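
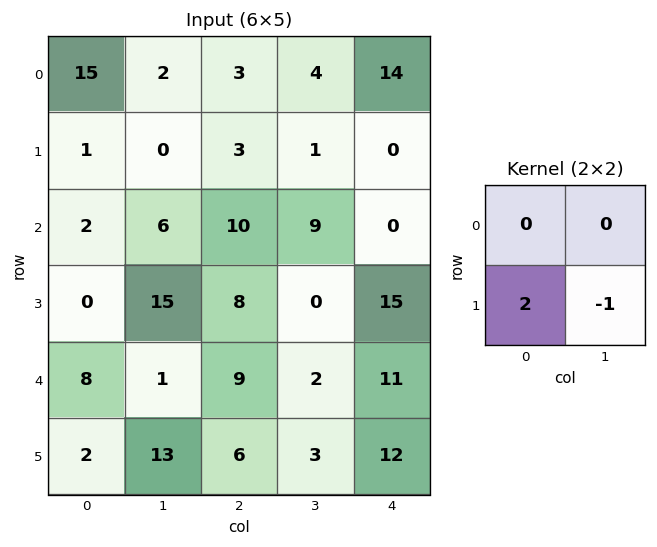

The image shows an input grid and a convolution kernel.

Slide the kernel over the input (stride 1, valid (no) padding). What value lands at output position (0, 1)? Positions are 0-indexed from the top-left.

The receptive field on the input at this output position is [2 3 / 0 3]. Elementwise product with the kernel and sum: 0·2 + 3·-1.

-3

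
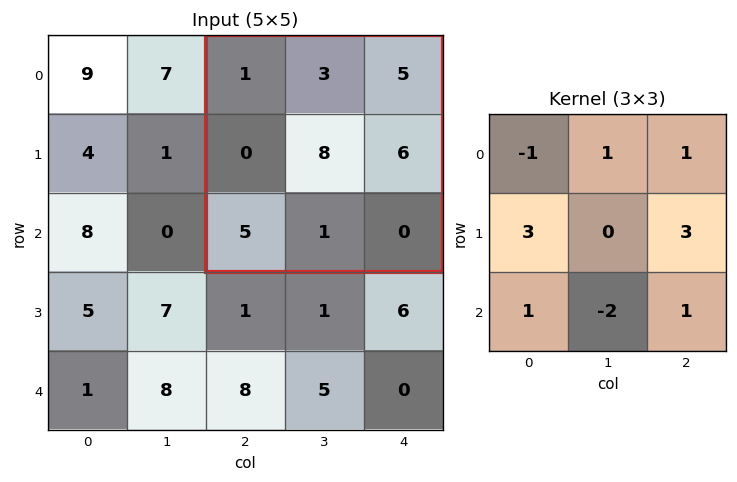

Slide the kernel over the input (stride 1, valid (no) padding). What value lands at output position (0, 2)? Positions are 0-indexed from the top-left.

28

The receptive field on the input at this output position is [1 3 5 / 0 8 6 / 5 1 0]. Elementwise product with the kernel and sum: 1·-1 + 3·1 + 5·1 + 0·3 + 6·3 + 5·1 + 1·-2 + 0·1.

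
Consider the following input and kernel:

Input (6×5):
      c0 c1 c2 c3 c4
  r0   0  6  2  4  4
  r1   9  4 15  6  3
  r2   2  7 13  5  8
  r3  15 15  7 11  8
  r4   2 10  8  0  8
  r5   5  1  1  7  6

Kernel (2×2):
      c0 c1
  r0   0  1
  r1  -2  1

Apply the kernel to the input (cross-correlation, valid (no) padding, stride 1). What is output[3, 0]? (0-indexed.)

21

The receptive field on the input at this output position is [15 15 / 2 10]. Elementwise product with the kernel and sum: 15·1 + 2·-2 + 10·1.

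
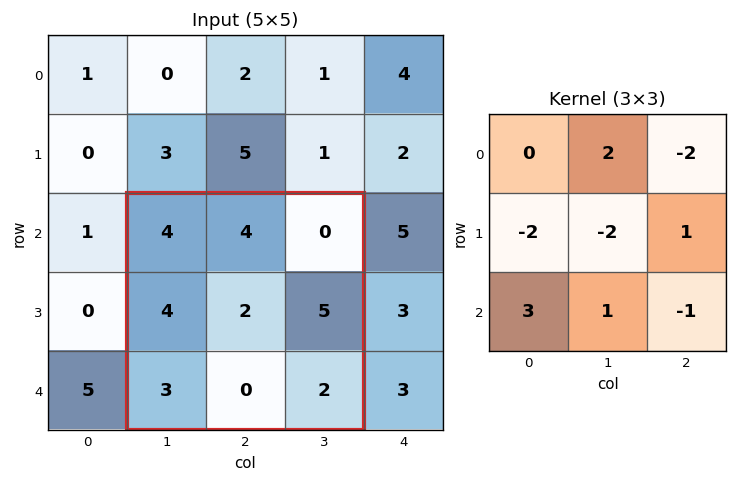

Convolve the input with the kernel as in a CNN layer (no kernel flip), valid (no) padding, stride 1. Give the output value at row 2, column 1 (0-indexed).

The receptive field on the input at this output position is [4 4 0 / 4 2 5 / 3 0 2]. Elementwise product with the kernel and sum: 4·2 + 0·-2 + 4·-2 + 2·-2 + 5·1 + 3·3 + 0·1 + 2·-1.

8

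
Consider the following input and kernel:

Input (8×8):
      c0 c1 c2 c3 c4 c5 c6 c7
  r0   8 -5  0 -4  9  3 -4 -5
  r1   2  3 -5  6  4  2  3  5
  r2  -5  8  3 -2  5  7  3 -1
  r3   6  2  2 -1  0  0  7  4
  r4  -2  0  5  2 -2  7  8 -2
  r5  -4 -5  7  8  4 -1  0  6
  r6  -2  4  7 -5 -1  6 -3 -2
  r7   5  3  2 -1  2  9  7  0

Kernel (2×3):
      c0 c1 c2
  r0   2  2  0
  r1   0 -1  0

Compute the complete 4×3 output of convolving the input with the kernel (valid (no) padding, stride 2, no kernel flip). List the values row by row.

Output[0,0]: The receptive field on the input at this output position is [8 -5 0 / 2 3 -5]. Elementwise product with the kernel and sum: 8·2 + -5·2 + 3·-1.

3 -14 22
4 3 24
1 6 11
1 5 1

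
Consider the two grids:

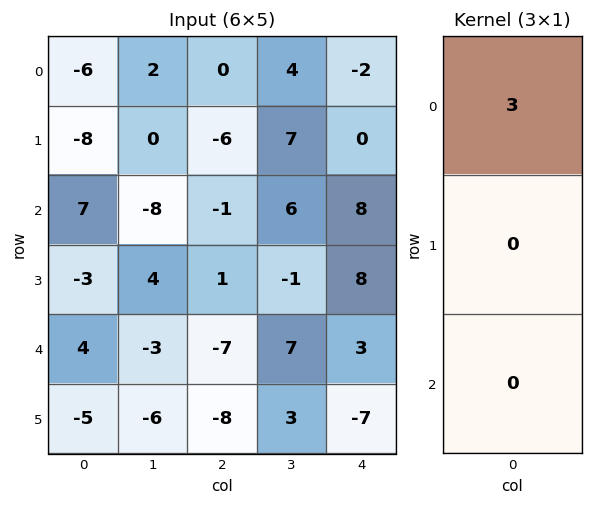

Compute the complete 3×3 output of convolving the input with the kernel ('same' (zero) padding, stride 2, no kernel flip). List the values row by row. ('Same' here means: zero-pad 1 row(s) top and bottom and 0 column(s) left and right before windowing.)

0 0 0
-24 -18 0
-9 3 24

Output[0,0]: The receptive field on the zero-padded input at this output position is [0 / -6 / -8]. Elementwise product with the kernel and sum: 0·3.
Output[0,1]: The receptive field on the zero-padded input at this output position is [0 / 0 / -6]. Elementwise product with the kernel and sum: 0·3.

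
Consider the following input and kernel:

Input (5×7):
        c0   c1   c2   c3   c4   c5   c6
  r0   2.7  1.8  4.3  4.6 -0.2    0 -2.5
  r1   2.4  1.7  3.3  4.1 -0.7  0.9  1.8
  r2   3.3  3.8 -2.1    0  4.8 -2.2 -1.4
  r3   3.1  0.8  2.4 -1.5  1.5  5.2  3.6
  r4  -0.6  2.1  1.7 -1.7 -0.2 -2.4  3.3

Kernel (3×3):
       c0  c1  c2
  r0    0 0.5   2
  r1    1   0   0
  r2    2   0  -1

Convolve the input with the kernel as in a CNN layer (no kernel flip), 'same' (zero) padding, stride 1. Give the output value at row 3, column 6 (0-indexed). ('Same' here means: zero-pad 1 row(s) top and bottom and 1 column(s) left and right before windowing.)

-0.3

The receptive field on the zero-padded input at this output position is [-2.2 -1.4 0 / 5.2 3.6 0 / -2.4 3.3 0]. Elementwise product with the kernel and sum: -1.4·0.5 + 0·2 + 5.2·1 + -2.4·2 + 0·-1.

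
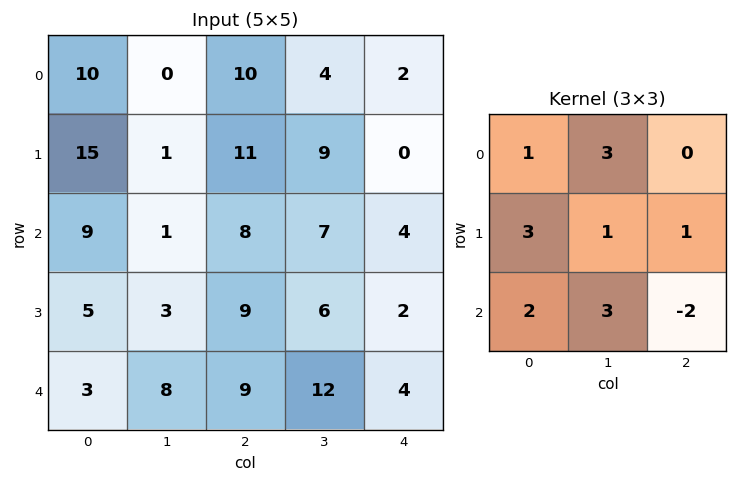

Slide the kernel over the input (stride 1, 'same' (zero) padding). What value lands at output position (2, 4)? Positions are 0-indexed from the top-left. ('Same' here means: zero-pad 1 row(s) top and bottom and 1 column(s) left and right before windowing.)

52

The receptive field on the zero-padded input at this output position is [9 0 0 / 7 4 0 / 6 2 0]. Elementwise product with the kernel and sum: 9·1 + 0·3 + 7·3 + 4·1 + 0·1 + 6·2 + 2·3 + 0·-2.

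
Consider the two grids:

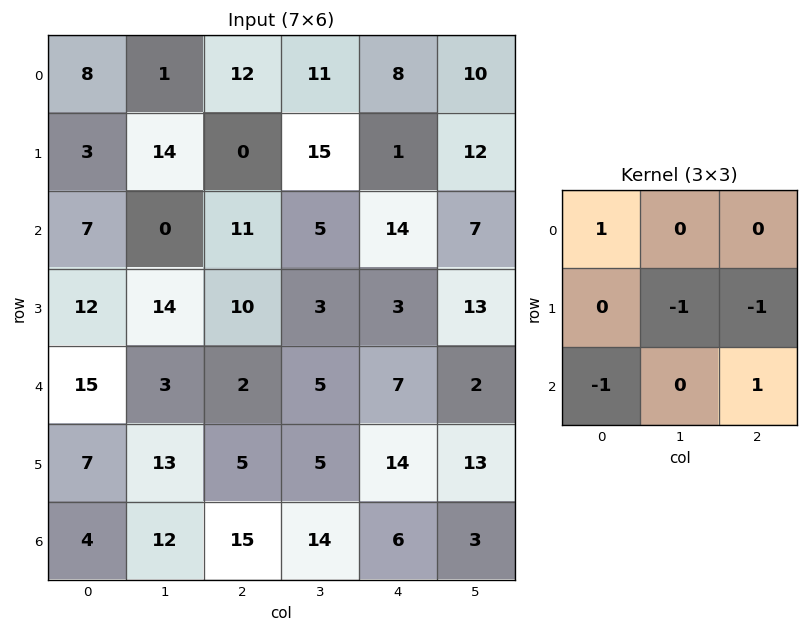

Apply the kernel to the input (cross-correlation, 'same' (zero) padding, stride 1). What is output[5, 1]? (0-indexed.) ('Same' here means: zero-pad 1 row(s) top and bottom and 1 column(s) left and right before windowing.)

The receptive field on the zero-padded input at this output position is [15 3 2 / 7 13 5 / 4 12 15]. Elementwise product with the kernel and sum: 15·1 + 13·-1 + 5·-1 + 4·-1 + 15·1.

8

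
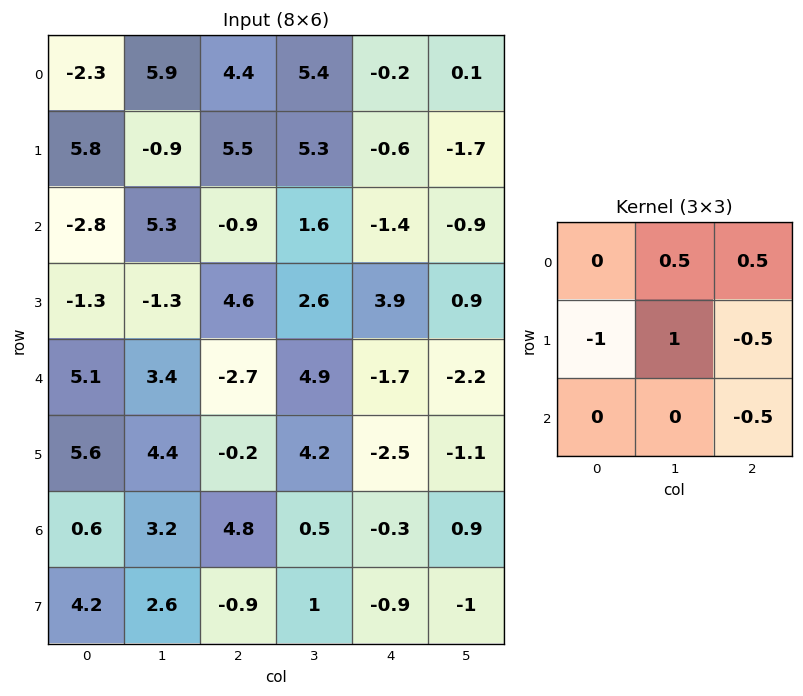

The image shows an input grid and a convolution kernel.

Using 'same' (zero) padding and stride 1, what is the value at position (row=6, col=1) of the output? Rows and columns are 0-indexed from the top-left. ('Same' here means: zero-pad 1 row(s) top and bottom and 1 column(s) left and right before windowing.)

2.75

The receptive field on the zero-padded input at this output position is [5.6 4.4 -0.2 / 0.6 3.2 4.8 / 4.2 2.6 -0.9]. Elementwise product with the kernel and sum: 4.4·0.5 + -0.2·0.5 + 0.6·-1 + 3.2·1 + 4.8·-0.5 + -0.9·-0.5.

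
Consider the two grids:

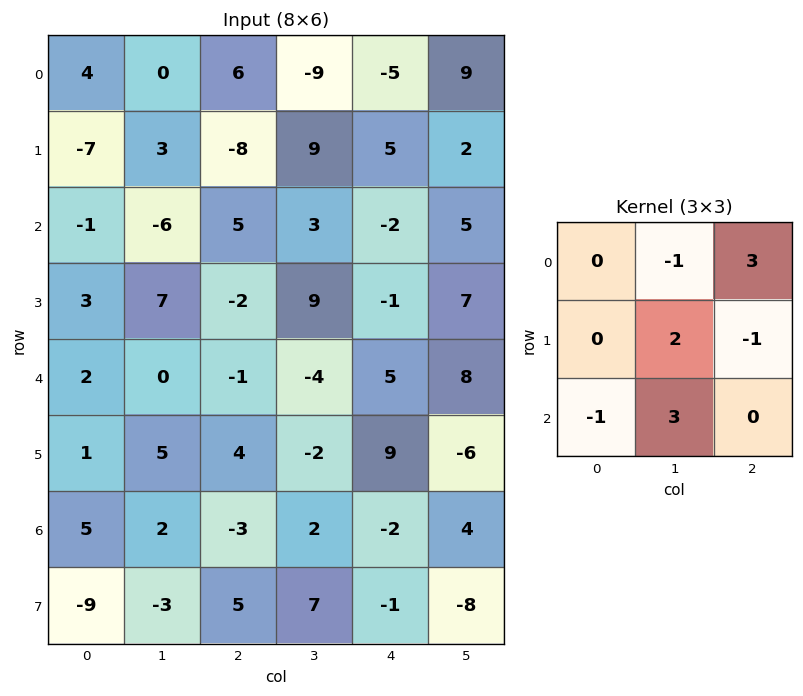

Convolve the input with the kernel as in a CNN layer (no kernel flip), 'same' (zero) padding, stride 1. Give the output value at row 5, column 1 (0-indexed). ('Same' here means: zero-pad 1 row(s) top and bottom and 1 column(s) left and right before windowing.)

4

The receptive field on the zero-padded input at this output position is [2 0 -1 / 1 5 4 / 5 2 -3]. Elementwise product with the kernel and sum: 0·-1 + -1·3 + 5·2 + 4·-1 + 5·-1 + 2·3.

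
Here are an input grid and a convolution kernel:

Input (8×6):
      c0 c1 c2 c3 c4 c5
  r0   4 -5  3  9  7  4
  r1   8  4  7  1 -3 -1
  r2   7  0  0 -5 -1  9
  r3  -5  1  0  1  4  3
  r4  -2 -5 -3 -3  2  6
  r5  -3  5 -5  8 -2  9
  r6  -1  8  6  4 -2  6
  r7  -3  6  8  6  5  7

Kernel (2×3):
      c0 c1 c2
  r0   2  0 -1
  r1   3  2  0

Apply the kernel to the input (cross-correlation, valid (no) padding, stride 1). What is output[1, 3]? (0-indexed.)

-14

The receptive field on the input at this output position is [1 -3 -1 / -5 -1 9]. Elementwise product with the kernel and sum: 1·2 + -1·-1 + -5·3 + -1·2.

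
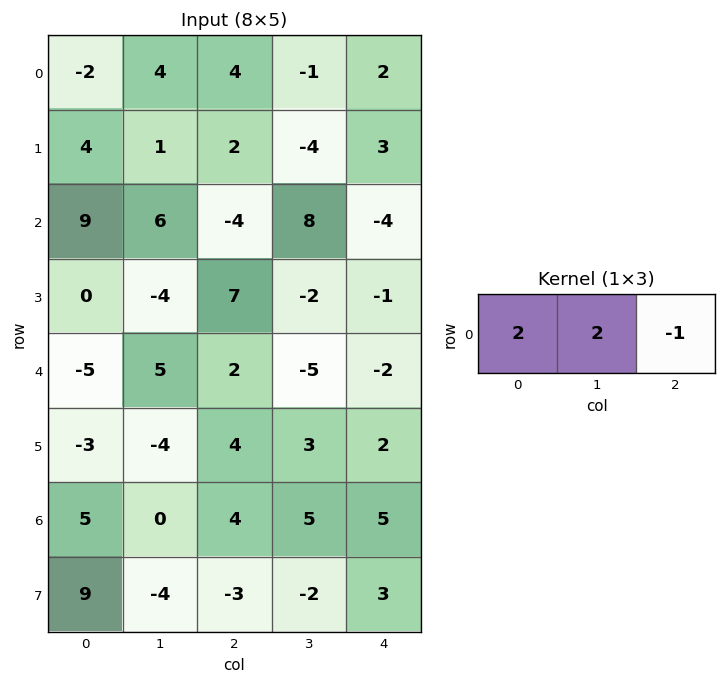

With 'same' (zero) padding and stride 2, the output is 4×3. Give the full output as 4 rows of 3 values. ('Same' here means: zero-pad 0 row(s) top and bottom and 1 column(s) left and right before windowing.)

Output[0,0]: The receptive field on the zero-padded input at this output position is [0 -2 4]. Elementwise product with the kernel and sum: 0·2 + -2·2 + 4·-1.

-8 17 2
12 -4 8
-15 19 -14
10 3 20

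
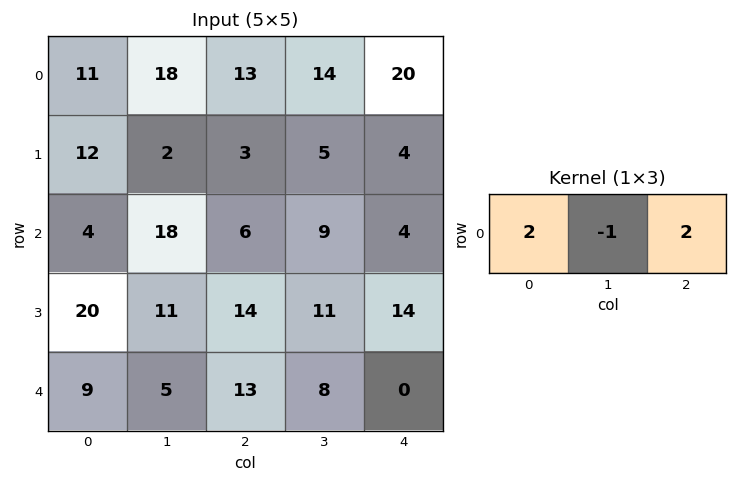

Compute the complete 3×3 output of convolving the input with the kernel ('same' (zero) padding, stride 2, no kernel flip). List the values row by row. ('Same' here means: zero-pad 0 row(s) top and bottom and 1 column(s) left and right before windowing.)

Output[0,0]: The receptive field on the zero-padded input at this output position is [0 11 18]. Elementwise product with the kernel and sum: 0·2 + 11·-1 + 18·2.
Output[0,1]: The receptive field on the zero-padded input at this output position is [18 13 14]. Elementwise product with the kernel and sum: 18·2 + 13·-1 + 14·2.

25 51 8
32 48 14
1 13 16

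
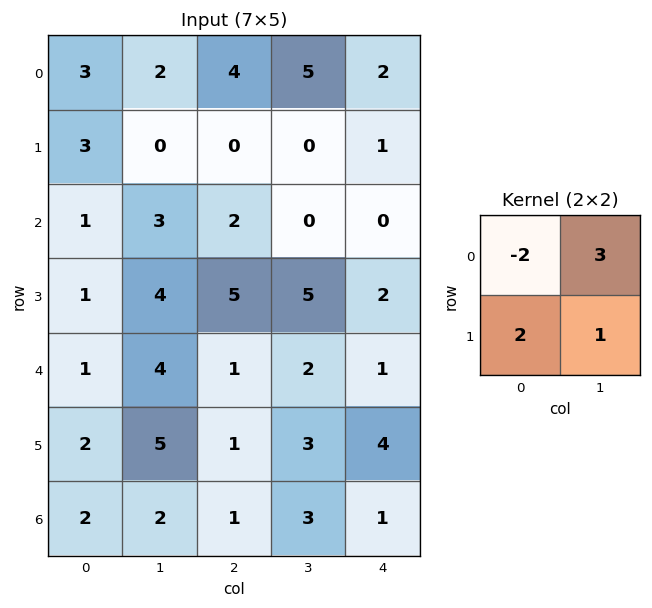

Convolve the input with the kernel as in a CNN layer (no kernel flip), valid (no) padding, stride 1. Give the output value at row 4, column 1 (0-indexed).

6

The receptive field on the input at this output position is [4 1 / 5 1]. Elementwise product with the kernel and sum: 4·-2 + 1·3 + 5·2 + 1·1.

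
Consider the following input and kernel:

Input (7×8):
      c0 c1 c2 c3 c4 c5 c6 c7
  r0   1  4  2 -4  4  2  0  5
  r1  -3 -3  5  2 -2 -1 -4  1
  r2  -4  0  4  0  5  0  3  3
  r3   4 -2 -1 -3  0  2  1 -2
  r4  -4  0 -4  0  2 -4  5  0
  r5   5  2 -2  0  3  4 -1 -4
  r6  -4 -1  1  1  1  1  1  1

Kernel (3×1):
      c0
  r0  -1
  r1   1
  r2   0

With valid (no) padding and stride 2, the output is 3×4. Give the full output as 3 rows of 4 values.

Output[0,0]: The receptive field on the input at this output position is [1 / -3 / -4]. Elementwise product with the kernel and sum: 1·-1 + -3·1.

-4 3 -6 -4
8 -5 -5 -2
9 2 1 -6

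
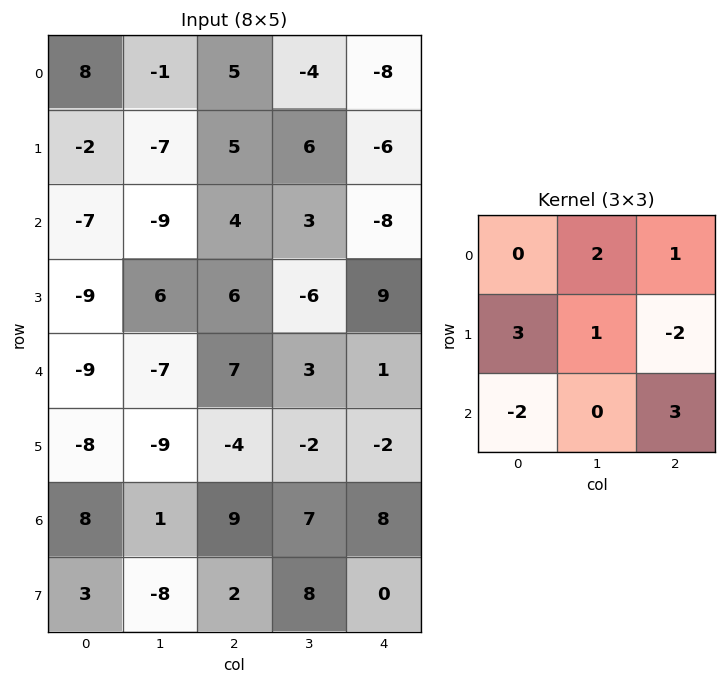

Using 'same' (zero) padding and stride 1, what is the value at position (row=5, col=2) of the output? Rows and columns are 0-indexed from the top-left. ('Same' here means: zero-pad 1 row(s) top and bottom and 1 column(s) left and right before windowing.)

The receptive field on the zero-padded input at this output position is [-7 7 3 / -9 -4 -2 / 1 9 7]. Elementwise product with the kernel and sum: 7·2 + 3·1 + -9·3 + -4·1 + -2·-2 + 1·-2 + 7·3.

9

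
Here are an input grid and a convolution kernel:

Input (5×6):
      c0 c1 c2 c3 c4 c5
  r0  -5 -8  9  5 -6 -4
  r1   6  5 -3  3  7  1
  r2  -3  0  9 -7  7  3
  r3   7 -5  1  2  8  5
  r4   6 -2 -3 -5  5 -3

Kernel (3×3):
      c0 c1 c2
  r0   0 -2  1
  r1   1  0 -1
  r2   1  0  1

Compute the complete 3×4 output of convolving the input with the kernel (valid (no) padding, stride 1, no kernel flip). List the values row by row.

40 -18 -10 6
-17 13 12 -16
18 -39 16 -22

Output[0,0]: The receptive field on the input at this output position is [-5 -8 9 / 6 5 -3 / -3 0 9]. Elementwise product with the kernel and sum: -8·-2 + 9·1 + 6·1 + -3·-1 + -3·1 + 9·1.
Output[0,1]: The receptive field on the input at this output position is [-8 9 5 / 5 -3 3 / 0 9 -7]. Elementwise product with the kernel and sum: 9·-2 + 5·1 + 5·1 + 3·-1 + 0·1 + -7·1.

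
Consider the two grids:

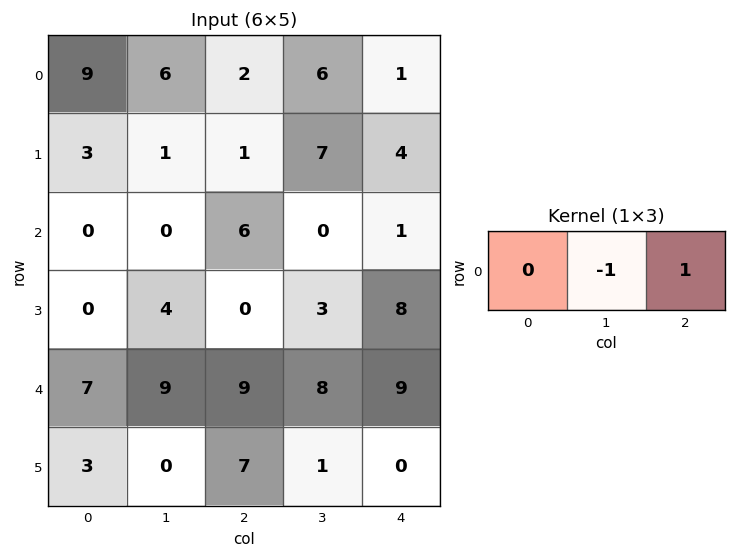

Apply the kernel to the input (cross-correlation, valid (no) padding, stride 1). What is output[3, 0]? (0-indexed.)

-4

The receptive field on the input at this output position is [0 4 0]. Elementwise product with the kernel and sum: 4·-1 + 0·1.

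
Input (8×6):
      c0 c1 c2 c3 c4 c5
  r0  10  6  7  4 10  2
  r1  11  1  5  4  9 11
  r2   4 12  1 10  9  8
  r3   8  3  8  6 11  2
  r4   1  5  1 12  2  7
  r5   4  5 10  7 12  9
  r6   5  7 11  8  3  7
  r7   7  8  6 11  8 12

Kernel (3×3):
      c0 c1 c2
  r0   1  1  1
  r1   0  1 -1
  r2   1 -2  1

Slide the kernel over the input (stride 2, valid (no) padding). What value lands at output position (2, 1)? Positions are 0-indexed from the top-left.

The receptive field on the input at this output position is [1 12 2 / 10 7 12 / 11 8 3]. Elementwise product with the kernel and sum: 1·1 + 12·1 + 2·1 + 7·1 + 12·-1 + 11·1 + 8·-2 + 3·1.

8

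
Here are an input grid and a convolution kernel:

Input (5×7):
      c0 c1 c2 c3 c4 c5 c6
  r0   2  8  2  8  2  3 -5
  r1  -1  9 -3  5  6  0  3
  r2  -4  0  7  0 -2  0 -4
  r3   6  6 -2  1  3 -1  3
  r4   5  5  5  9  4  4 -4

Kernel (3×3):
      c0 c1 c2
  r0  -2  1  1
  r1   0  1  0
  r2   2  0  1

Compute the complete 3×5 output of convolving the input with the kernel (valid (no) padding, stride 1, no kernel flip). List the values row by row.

14 -9 23 -5 -14
18 4 16 -5 0
36 24 -1 23 3

Output[0,0]: The receptive field on the input at this output position is [2 8 2 / -1 9 -3 / -4 0 7]. Elementwise product with the kernel and sum: 2·-2 + 8·1 + 2·1 + 9·1 + -4·2 + 7·1.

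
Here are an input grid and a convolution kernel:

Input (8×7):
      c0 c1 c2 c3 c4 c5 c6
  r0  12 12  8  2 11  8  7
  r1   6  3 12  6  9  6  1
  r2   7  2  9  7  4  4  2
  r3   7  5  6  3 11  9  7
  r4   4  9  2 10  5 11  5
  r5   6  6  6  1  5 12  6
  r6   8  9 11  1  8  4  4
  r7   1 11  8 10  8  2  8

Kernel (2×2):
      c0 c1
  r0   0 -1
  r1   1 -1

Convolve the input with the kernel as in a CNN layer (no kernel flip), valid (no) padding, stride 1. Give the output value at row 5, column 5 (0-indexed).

-6

The receptive field on the input at this output position is [12 6 / 4 4]. Elementwise product with the kernel and sum: 6·-1 + 4·1 + 4·-1.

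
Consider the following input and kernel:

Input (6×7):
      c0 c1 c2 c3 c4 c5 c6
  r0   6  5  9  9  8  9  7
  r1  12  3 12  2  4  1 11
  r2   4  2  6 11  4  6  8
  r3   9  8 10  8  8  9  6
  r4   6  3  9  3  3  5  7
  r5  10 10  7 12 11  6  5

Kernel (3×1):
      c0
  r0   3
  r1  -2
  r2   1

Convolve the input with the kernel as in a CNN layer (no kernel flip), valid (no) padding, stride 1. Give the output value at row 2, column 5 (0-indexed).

The receptive field on the input at this output position is [6 / 9 / 5]. Elementwise product with the kernel and sum: 6·3 + 9·-2 + 5·1.

5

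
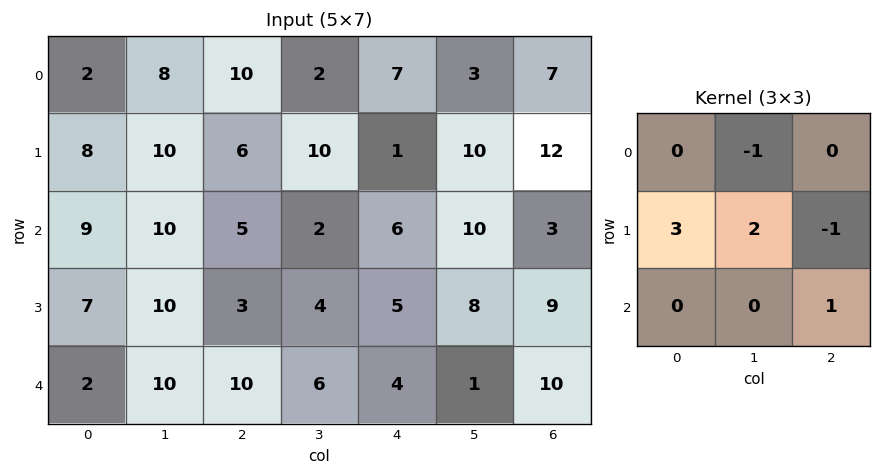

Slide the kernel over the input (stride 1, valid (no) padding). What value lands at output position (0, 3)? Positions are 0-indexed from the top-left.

25

The receptive field on the input at this output position is [2 7 3 / 10 1 10 / 2 6 10]. Elementwise product with the kernel and sum: 7·-1 + 10·3 + 1·2 + 10·-1 + 10·1.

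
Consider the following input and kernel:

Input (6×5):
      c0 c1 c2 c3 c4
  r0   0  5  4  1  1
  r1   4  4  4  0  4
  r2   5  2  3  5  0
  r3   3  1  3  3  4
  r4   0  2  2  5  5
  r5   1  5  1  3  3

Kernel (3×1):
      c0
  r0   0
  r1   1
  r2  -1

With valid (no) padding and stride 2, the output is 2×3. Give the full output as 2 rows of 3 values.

Output[0,0]: The receptive field on the input at this output position is [0 / 4 / 5]. Elementwise product with the kernel and sum: 4·1 + 5·-1.
Output[0,1]: The receptive field on the input at this output position is [4 / 4 / 3]. Elementwise product with the kernel and sum: 4·1 + 3·-1.

-1 1 4
3 1 -1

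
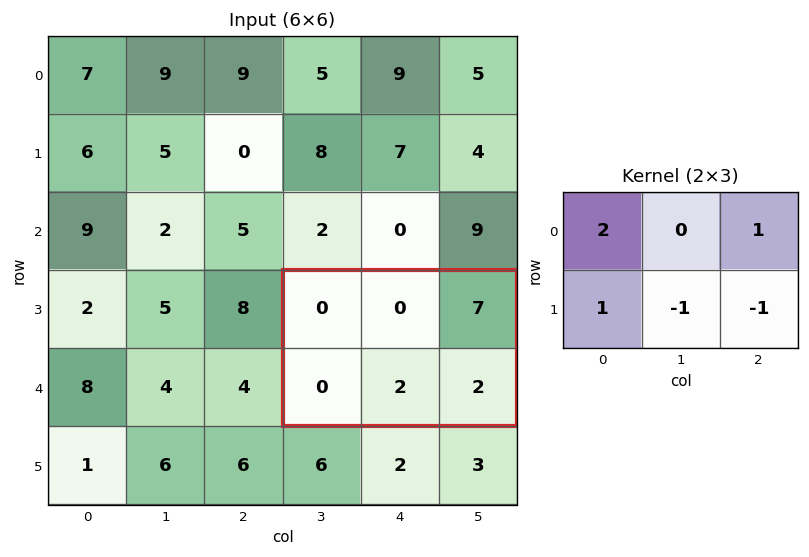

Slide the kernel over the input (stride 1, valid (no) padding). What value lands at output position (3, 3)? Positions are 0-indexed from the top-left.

3

The receptive field on the input at this output position is [0 0 7 / 0 2 2]. Elementwise product with the kernel and sum: 0·2 + 7·1 + 0·1 + 2·-1 + 2·-1.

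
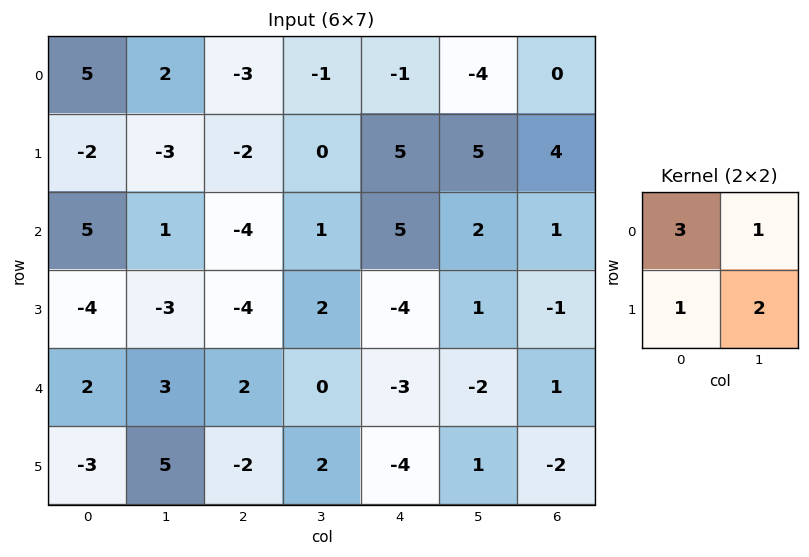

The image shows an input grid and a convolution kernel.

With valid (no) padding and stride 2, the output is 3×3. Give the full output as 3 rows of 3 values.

9 -12 8
6 -11 15
16 8 -13

Output[0,0]: The receptive field on the input at this output position is [5 2 / -2 -3]. Elementwise product with the kernel and sum: 5·3 + 2·1 + -2·1 + -3·2.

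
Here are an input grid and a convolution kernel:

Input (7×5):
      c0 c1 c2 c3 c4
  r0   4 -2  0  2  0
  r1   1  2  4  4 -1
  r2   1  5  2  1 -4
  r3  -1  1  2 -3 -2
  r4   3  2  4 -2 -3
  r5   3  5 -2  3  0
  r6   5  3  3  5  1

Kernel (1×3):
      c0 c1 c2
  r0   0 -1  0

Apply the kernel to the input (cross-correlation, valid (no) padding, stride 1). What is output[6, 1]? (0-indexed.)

The receptive field on the input at this output position is [3 3 5]. Elementwise product with the kernel and sum: 3·-1.

-3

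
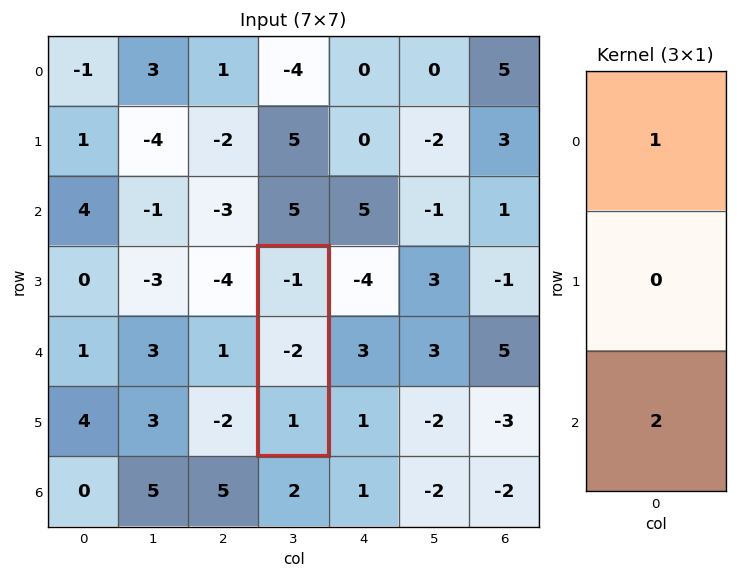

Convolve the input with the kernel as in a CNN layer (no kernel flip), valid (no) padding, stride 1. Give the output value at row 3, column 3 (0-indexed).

The receptive field on the input at this output position is [-1 / -2 / 1]. Elementwise product with the kernel and sum: -1·1 + 1·2.

1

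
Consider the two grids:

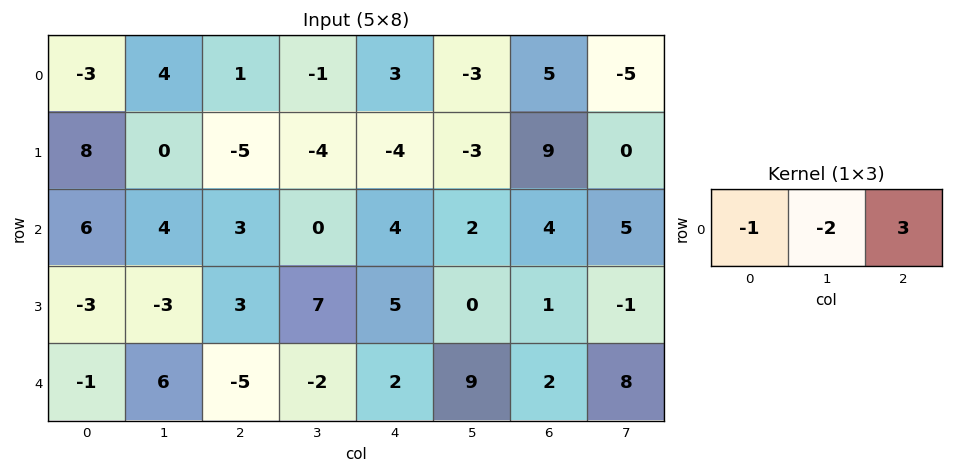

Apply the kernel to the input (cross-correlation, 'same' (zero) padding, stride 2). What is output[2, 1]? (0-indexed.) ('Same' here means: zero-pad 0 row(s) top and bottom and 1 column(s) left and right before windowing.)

-2

The receptive field on the zero-padded input at this output position is [6 -5 -2]. Elementwise product with the kernel and sum: 6·-1 + -5·-2 + -2·3.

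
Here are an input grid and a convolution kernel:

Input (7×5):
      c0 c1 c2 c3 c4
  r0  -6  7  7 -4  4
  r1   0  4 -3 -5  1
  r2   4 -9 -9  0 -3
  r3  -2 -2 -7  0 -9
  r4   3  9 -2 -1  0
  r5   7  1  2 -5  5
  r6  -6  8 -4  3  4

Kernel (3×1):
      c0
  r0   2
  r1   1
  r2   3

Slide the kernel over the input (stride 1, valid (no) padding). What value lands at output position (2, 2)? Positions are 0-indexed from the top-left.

-31

The receptive field on the input at this output position is [-9 / -7 / -2]. Elementwise product with the kernel and sum: -9·2 + -7·1 + -2·3.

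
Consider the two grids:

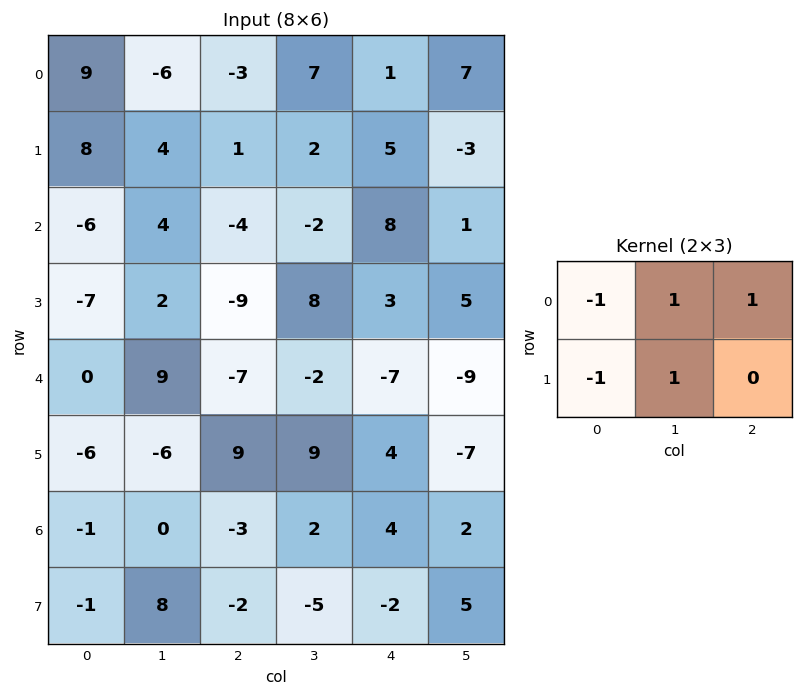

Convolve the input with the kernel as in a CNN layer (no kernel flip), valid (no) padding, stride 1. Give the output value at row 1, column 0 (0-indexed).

The receptive field on the input at this output position is [8 4 1 / -6 4 -4]. Elementwise product with the kernel and sum: 8·-1 + 4·1 + 1·1 + -6·-1 + 4·1.

7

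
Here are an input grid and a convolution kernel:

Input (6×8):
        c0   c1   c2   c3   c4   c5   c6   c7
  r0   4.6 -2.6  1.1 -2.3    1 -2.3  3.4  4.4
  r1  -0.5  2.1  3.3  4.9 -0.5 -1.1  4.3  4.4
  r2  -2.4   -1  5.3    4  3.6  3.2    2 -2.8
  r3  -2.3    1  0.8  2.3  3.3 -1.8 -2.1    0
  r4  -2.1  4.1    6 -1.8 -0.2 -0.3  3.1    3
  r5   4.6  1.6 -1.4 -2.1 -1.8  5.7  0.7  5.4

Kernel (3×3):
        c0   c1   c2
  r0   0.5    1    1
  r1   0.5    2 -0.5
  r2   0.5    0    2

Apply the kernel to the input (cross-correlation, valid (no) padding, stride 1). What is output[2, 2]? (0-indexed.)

16.2

The receptive field on the input at this output position is [5.3 4 3.6 / 0.8 2.3 3.3 / 6 -1.8 -0.2]. Elementwise product with the kernel and sum: 5.3·0.5 + 4·1 + 3.6·1 + 0.8·0.5 + 2.3·2 + 3.3·-0.5 + 6·0.5 + -0.2·2.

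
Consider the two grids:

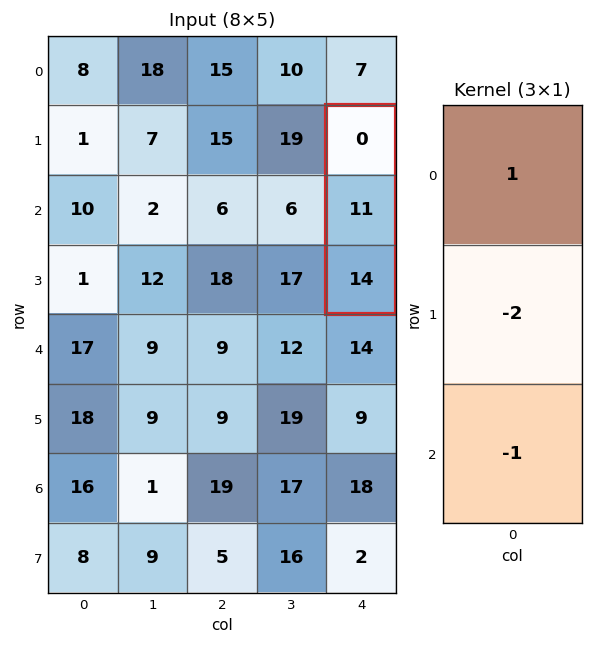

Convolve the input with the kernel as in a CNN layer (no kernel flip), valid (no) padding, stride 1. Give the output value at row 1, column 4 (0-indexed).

The receptive field on the input at this output position is [0 / 11 / 14]. Elementwise product with the kernel and sum: 0·1 + 11·-2 + 14·-1.

-36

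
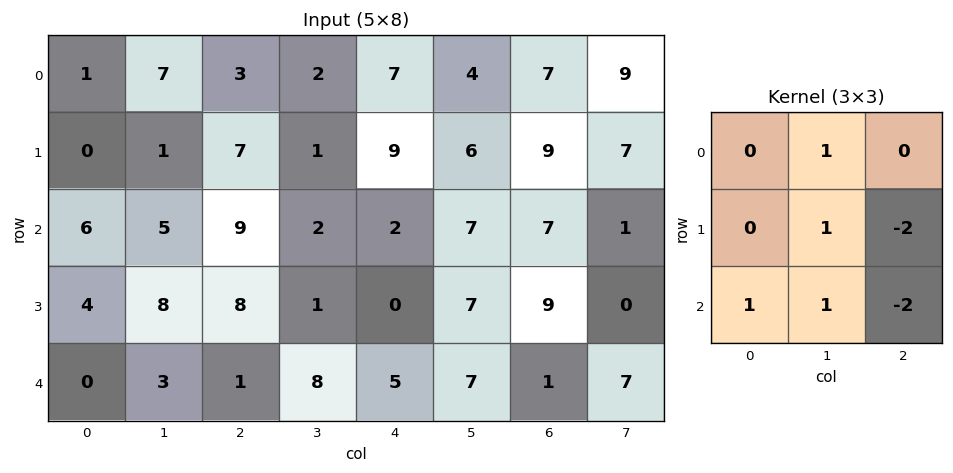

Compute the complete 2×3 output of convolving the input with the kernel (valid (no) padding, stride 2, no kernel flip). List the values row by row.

Output[0,0]: The receptive field on the input at this output position is [1 7 3 / 0 1 7 / 6 5 9]. Elementwise product with the kernel and sum: 7·1 + 1·1 + 7·-2 + 6·1 + 5·1 + 9·-2.
Output[0,1]: The receptive field on the input at this output position is [3 2 7 / 7 1 9 / 9 2 2]. Elementwise product with the kernel and sum: 2·1 + 1·1 + 9·-2 + 9·1 + 2·1 + 2·-2.

-13 -8 -13
-2 2 6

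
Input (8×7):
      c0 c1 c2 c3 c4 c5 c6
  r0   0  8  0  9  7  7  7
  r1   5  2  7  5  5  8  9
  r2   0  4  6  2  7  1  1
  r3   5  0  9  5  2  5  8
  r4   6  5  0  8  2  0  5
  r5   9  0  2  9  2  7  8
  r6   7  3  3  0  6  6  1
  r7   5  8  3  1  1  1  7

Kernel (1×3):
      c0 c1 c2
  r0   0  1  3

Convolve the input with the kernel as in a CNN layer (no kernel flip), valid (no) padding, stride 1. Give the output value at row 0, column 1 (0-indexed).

The receptive field on the input at this output position is [8 0 9]. Elementwise product with the kernel and sum: 0·1 + 9·3.

27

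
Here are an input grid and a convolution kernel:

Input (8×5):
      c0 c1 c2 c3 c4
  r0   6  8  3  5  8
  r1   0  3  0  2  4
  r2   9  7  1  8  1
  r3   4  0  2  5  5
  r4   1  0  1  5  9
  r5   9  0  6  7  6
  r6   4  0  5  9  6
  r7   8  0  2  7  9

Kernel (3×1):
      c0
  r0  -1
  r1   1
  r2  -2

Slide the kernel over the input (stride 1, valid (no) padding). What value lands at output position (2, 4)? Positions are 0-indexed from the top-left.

The receptive field on the input at this output position is [1 / 5 / 9]. Elementwise product with the kernel and sum: 1·-1 + 5·1 + 9·-2.

-14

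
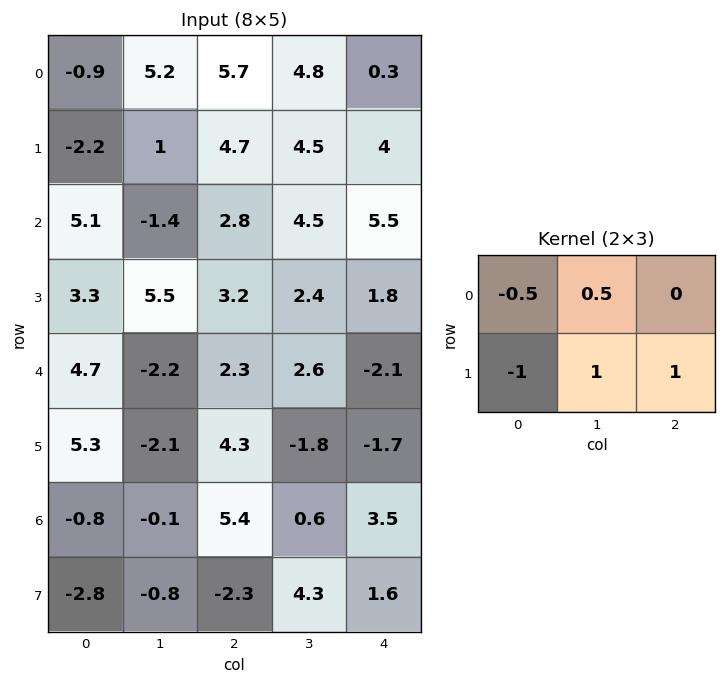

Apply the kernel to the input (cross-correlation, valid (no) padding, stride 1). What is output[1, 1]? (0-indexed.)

The receptive field on the input at this output position is [1 4.7 4.5 / -1.4 2.8 4.5]. Elementwise product with the kernel and sum: 1·-0.5 + 4.7·0.5 + -1.4·-1 + 2.8·1 + 4.5·1.

10.55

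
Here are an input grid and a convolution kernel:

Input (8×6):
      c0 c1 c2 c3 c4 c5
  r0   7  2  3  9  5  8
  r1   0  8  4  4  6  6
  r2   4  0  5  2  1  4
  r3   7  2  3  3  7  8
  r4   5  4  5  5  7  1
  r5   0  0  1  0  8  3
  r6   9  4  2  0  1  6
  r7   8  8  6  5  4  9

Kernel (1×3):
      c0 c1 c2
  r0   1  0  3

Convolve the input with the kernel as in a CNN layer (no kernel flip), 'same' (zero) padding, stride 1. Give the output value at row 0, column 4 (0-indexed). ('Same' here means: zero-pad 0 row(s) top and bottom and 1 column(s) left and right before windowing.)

The receptive field on the zero-padded input at this output position is [9 5 8]. Elementwise product with the kernel and sum: 9·1 + 8·3.

33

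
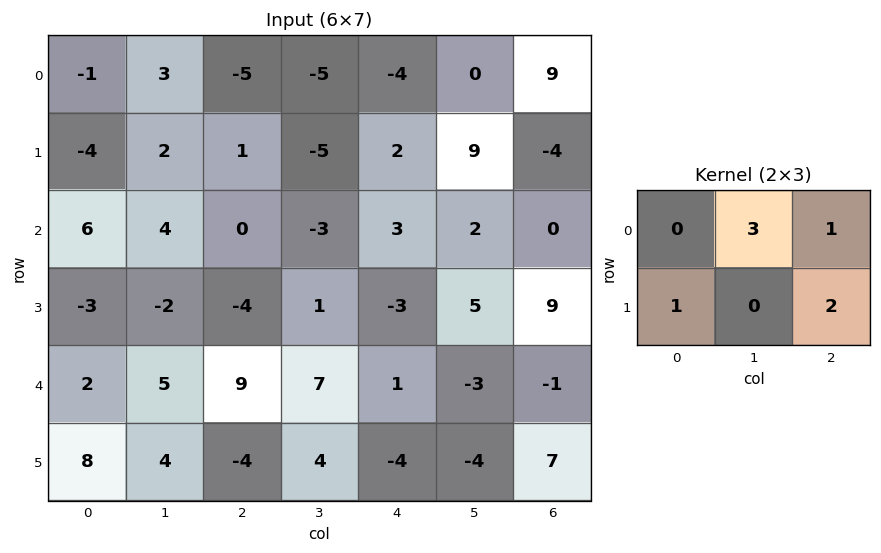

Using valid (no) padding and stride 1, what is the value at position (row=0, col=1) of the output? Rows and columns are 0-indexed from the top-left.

The receptive field on the input at this output position is [3 -5 -5 / 2 1 -5]. Elementwise product with the kernel and sum: -5·3 + -5·1 + 2·1 + -5·2.

-28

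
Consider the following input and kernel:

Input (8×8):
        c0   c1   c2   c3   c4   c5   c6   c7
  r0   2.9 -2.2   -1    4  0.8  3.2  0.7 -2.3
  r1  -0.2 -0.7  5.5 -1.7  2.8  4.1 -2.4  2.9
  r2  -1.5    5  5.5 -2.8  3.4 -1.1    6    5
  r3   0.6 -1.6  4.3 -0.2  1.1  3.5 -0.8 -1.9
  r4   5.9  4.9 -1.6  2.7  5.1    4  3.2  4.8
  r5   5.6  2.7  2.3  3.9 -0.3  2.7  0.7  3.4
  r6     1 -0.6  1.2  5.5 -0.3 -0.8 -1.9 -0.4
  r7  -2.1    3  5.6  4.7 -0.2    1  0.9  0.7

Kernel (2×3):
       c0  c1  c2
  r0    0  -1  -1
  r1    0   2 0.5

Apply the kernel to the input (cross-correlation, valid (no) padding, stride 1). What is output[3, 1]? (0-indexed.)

The receptive field on the input at this output position is [-1.6 4.3 -0.2 / 4.9 -1.6 2.7]. Elementwise product with the kernel and sum: 4.3·-1 + -0.2·-1 + -1.6·2 + 2.7·0.5.

-5.95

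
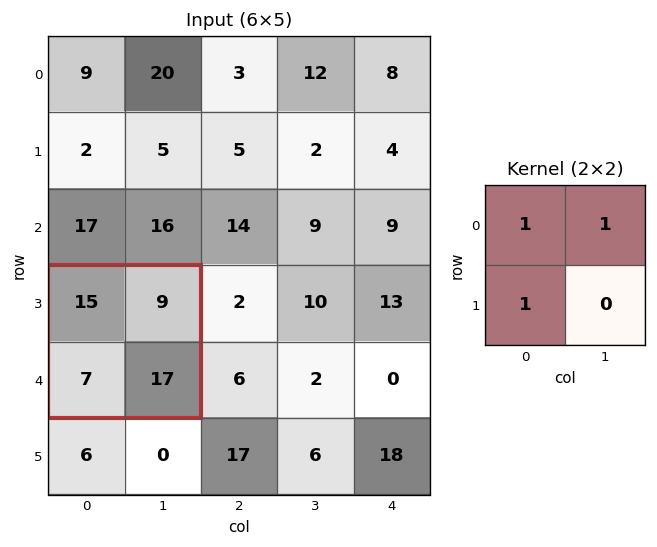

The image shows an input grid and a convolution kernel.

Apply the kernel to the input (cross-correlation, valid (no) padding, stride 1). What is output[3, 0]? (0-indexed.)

The receptive field on the input at this output position is [15 9 / 7 17]. Elementwise product with the kernel and sum: 15·1 + 9·1 + 7·1.

31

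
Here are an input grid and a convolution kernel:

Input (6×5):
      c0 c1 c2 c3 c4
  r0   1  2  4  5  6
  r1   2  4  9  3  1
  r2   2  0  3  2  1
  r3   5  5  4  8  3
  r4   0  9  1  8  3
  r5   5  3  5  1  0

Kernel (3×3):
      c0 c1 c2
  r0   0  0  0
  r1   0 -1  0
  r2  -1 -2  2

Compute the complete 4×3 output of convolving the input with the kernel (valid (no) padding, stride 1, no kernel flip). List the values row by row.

Output[0,0]: The receptive field on the input at this output position is [1 2 4 / 2 4 9 / 2 0 3]. Elementwise product with the kernel and sum: 4·-1 + 2·-1 + 0·-2 + 3·2.
Output[0,1]: The receptive field on the input at this output position is [2 4 5 / 4 9 3 / 0 3 2]. Elementwise product with the kernel and sum: 9·-1 + 0·-1 + 3·-2 + 2·2.

0 -11 -8
-7 0 -16
-21 1 -19
-10 -12 -15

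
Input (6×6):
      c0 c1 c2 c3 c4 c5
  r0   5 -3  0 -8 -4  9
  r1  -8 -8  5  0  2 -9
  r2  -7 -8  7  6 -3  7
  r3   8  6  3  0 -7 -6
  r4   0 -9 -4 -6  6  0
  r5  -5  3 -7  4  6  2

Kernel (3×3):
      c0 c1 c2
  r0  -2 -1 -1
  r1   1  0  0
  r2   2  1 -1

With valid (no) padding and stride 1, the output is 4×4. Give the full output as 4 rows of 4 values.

Output[0,0]: The receptive field on the input at this output position is [5 -3 0 / -8 -8 5 / -7 -8 7]. Elementwise product with the kernel and sum: 5·-2 + -3·-1 + 0·-1 + -8·1 + -7·2 + -8·1 + 7·-1.

-44 -9 40 13
31 18 8 12
18 -7 -34 -22
-25 -29 -19 19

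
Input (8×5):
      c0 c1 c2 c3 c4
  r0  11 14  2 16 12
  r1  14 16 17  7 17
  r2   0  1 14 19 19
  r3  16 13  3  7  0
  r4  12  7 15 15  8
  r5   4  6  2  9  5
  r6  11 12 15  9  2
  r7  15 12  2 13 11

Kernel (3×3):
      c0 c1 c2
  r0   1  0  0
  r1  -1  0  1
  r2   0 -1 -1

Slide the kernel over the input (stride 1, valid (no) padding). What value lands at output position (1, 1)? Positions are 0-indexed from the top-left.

The receptive field on the input at this output position is [16 17 7 / 1 14 19 / 13 3 7]. Elementwise product with the kernel and sum: 16·1 + 1·-1 + 19·1 + 3·-1 + 7·-1.

24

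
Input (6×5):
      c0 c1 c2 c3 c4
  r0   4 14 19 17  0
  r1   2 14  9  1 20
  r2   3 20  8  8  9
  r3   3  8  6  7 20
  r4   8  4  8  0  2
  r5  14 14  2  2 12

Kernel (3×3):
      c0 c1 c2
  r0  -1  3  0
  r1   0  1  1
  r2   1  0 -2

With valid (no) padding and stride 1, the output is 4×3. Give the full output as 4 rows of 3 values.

48 57 43
59 23 -23
63 21 47
43 28 -5

Output[0,0]: The receptive field on the input at this output position is [4 14 19 / 2 14 9 / 3 20 8]. Elementwise product with the kernel and sum: 4·-1 + 14·3 + 14·1 + 9·1 + 3·1 + 8·-2.
Output[0,1]: The receptive field on the input at this output position is [14 19 17 / 14 9 1 / 20 8 8]. Elementwise product with the kernel and sum: 14·-1 + 19·3 + 9·1 + 1·1 + 20·1 + 8·-2.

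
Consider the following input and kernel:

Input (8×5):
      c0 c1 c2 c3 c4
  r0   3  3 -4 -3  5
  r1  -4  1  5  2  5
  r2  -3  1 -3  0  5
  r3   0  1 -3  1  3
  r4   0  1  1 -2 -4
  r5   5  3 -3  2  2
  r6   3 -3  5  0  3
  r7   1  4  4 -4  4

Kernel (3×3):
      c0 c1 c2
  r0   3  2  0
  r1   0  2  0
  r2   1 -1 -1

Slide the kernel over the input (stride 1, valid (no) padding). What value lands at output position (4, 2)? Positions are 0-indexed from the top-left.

5

The receptive field on the input at this output position is [1 -2 -4 / -3 2 2 / 5 0 3]. Elementwise product with the kernel and sum: 1·3 + -2·2 + 2·2 + 5·1 + 0·-1 + 3·-1.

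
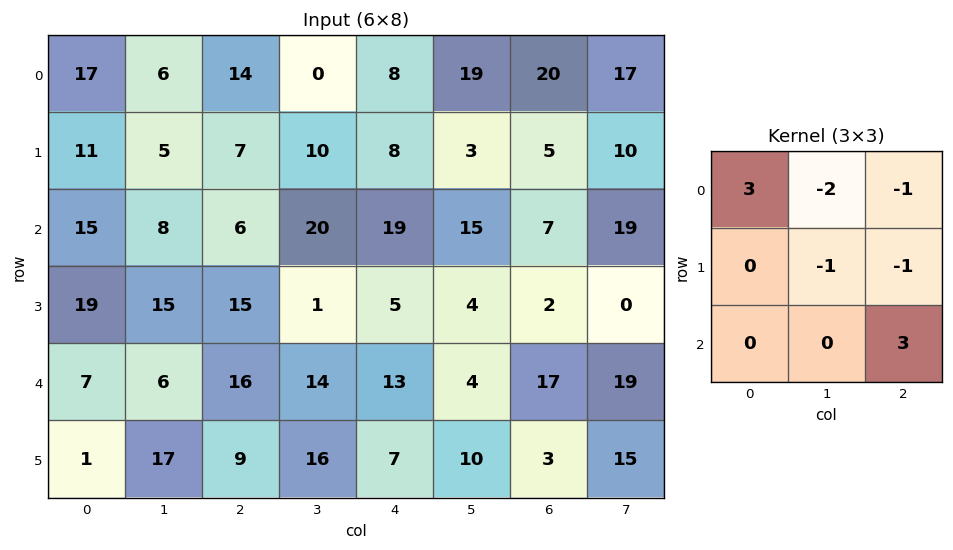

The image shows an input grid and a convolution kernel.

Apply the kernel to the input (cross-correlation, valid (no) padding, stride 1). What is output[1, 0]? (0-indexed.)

47

The receptive field on the input at this output position is [11 5 7 / 15 8 6 / 19 15 15]. Elementwise product with the kernel and sum: 11·3 + 5·-2 + 7·-1 + 8·-1 + 6·-1 + 15·3.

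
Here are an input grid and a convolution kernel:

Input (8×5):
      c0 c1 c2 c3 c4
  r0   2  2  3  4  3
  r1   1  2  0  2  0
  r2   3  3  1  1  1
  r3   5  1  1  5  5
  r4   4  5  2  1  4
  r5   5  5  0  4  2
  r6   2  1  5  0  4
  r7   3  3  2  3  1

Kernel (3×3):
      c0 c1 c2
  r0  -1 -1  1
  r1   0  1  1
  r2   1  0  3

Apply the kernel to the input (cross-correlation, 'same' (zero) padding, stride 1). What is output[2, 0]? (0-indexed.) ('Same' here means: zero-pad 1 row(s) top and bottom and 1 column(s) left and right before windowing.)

The receptive field on the zero-padded input at this output position is [0 1 2 / 0 3 3 / 0 5 1]. Elementwise product with the kernel and sum: 0·-1 + 1·-1 + 2·1 + 3·1 + 3·1 + 0·1 + 1·3.

10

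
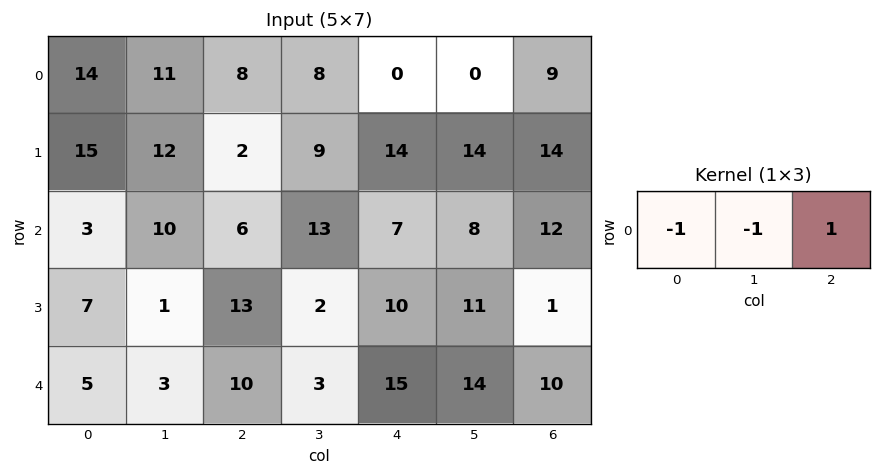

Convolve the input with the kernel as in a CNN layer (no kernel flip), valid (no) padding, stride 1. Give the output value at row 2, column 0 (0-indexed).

-7

The receptive field on the input at this output position is [3 10 6]. Elementwise product with the kernel and sum: 3·-1 + 10·-1 + 6·1.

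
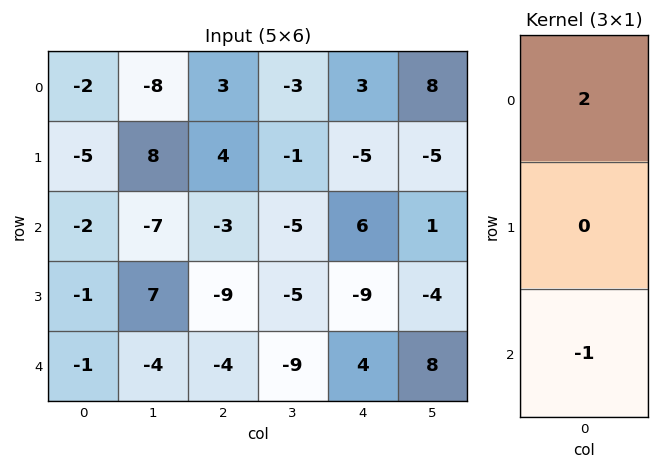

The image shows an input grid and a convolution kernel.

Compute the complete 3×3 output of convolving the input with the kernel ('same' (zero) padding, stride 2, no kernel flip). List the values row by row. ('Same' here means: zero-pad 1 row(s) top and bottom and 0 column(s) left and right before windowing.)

5 -4 5
-9 17 -1
-2 -18 -18

Output[0,0]: The receptive field on the zero-padded input at this output position is [0 / -2 / -5]. Elementwise product with the kernel and sum: 0·2 + -5·-1.
Output[0,1]: The receptive field on the zero-padded input at this output position is [0 / 3 / 4]. Elementwise product with the kernel and sum: 0·2 + 4·-1.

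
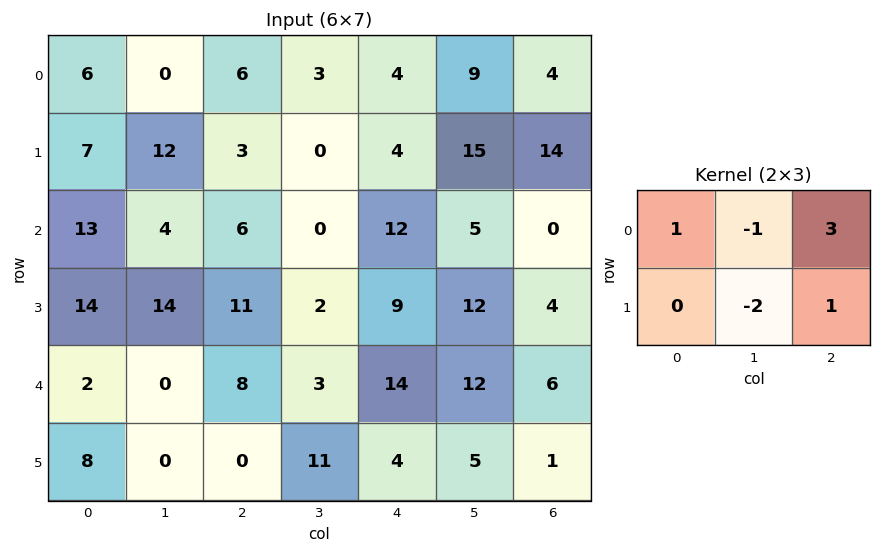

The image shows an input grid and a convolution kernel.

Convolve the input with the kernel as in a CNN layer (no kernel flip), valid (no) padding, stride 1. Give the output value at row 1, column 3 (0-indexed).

The receptive field on the input at this output position is [0 4 15 / 0 12 5]. Elementwise product with the kernel and sum: 0·1 + 4·-1 + 15·3 + 12·-2 + 5·1.

22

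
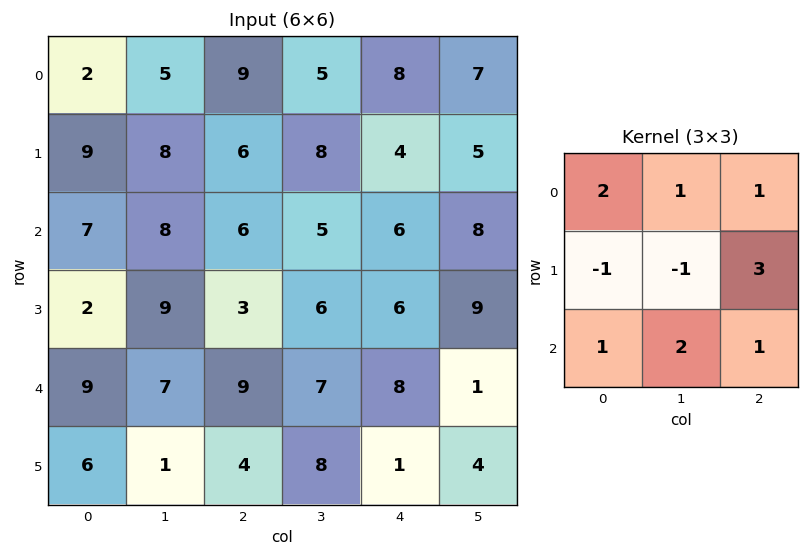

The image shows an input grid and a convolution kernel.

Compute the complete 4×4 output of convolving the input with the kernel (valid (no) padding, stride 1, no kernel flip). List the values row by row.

Output[0,0]: The receptive field on the input at this output position is [2 5 9 / 9 8 6 / 7 8 6]. Elementwise product with the kernel and sum: 2·2 + 5·1 + 9·1 + 9·-1 + 8·-1 + 6·3 + 7·1 + 8·2 + 6·1.

48 59 51 53
58 52 52 65
58 65 63 63
39 49 47 29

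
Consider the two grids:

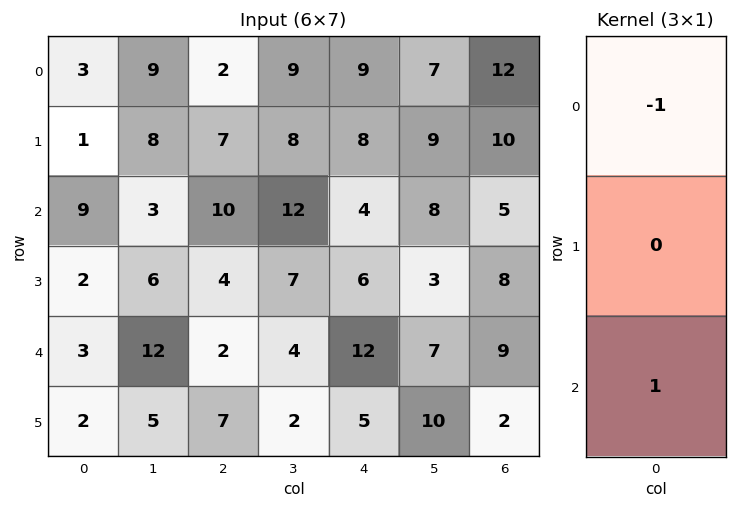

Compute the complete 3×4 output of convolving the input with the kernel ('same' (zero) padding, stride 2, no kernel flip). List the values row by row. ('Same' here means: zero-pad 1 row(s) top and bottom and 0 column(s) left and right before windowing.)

Output[0,0]: The receptive field on the zero-padded input at this output position is [0 / 3 / 1]. Elementwise product with the kernel and sum: 0·-1 + 1·1.
Output[0,1]: The receptive field on the zero-padded input at this output position is [0 / 2 / 7]. Elementwise product with the kernel and sum: 0·-1 + 7·1.

1 7 8 10
1 -3 -2 -2
0 3 -1 -6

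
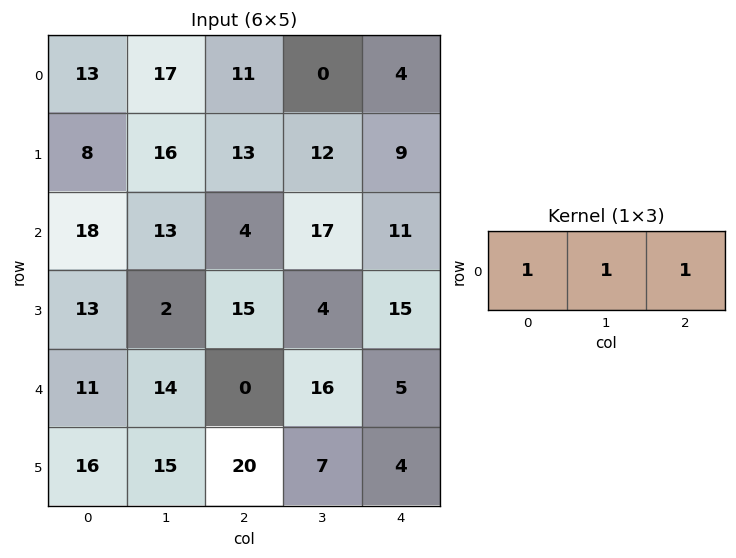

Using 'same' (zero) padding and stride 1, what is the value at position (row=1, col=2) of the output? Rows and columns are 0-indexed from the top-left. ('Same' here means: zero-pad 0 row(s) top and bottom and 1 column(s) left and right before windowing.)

The receptive field on the zero-padded input at this output position is [16 13 12]. Elementwise product with the kernel and sum: 16·1 + 13·1 + 12·1.

41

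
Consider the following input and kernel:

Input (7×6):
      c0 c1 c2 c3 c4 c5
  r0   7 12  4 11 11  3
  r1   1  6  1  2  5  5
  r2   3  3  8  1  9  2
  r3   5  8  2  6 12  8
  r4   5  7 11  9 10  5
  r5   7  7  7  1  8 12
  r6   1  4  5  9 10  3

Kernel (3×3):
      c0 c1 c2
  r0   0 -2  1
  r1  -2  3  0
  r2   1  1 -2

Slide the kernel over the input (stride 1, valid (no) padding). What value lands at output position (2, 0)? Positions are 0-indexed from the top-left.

6

The receptive field on the input at this output position is [3 3 8 / 5 8 2 / 5 7 11]. Elementwise product with the kernel and sum: 3·-2 + 8·1 + 5·-2 + 8·3 + 5·1 + 7·1 + 11·-2.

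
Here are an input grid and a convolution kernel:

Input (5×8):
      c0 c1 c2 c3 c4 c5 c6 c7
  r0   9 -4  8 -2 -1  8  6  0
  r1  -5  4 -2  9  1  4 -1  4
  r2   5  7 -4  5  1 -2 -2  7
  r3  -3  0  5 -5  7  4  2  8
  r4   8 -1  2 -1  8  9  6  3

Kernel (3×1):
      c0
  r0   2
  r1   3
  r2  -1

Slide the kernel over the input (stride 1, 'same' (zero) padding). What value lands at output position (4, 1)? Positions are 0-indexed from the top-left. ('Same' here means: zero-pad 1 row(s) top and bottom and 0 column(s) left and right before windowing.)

The receptive field on the zero-padded input at this output position is [0 / -1 / 0]. Elementwise product with the kernel and sum: 0·2 + -1·3 + 0·-1.

-3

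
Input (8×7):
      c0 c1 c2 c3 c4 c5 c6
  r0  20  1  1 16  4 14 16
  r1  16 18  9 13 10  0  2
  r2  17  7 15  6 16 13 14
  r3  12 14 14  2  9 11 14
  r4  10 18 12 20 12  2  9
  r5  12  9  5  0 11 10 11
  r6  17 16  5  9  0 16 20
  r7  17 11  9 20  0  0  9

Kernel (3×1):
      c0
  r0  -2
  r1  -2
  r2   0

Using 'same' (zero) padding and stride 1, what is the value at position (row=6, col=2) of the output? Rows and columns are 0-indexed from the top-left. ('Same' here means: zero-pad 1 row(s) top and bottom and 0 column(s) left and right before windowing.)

-20

The receptive field on the zero-padded input at this output position is [5 / 5 / 9]. Elementwise product with the kernel and sum: 5·-2 + 5·-2.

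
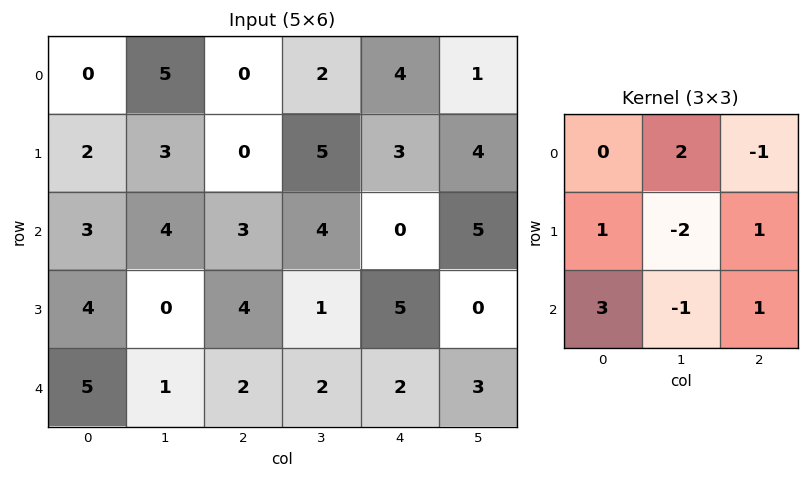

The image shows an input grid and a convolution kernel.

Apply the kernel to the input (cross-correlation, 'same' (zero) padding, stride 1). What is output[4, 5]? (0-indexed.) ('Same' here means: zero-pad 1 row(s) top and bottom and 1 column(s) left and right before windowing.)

The receptive field on the zero-padded input at this output position is [5 0 0 / 2 3 0 / 0 0 0]. Elementwise product with the kernel and sum: 0·2 + 0·-1 + 2·1 + 3·-2 + 0·1 + 0·3 + 0·-1 + 0·1.

-4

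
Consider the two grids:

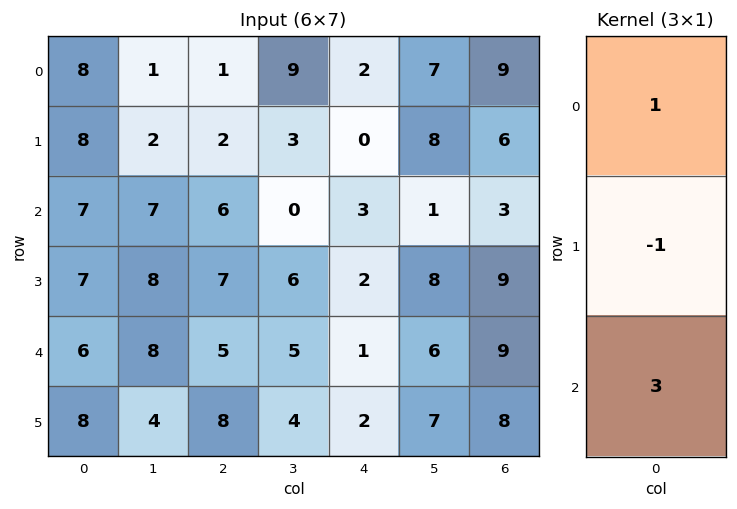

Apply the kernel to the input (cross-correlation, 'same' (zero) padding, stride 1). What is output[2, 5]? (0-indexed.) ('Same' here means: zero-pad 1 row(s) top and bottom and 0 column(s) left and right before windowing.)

31

The receptive field on the zero-padded input at this output position is [8 / 1 / 8]. Elementwise product with the kernel and sum: 8·1 + 1·-1 + 8·3.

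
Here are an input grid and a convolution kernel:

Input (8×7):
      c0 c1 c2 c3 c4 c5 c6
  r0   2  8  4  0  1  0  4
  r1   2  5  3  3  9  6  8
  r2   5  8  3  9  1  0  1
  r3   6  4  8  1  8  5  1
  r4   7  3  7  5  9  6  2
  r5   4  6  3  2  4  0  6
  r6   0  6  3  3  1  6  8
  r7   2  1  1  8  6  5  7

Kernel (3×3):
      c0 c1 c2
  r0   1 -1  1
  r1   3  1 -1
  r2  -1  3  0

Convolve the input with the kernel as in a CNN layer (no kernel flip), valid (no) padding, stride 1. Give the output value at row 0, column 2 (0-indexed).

32

The receptive field on the input at this output position is [4 0 1 / 3 3 9 / 3 9 1]. Elementwise product with the kernel and sum: 4·1 + 0·-1 + 1·1 + 3·3 + 3·1 + 9·-1 + 3·-1 + 9·3.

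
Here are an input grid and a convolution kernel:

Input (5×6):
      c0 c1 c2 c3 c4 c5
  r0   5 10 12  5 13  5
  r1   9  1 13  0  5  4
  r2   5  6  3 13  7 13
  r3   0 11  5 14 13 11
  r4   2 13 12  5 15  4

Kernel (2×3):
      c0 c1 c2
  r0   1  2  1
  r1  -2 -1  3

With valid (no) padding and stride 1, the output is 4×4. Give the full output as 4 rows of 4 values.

57 24 24 43
17 51 20 20
24 40 51 32
46 12 62 38

Output[0,0]: The receptive field on the input at this output position is [5 10 12 / 9 1 13]. Elementwise product with the kernel and sum: 5·1 + 10·2 + 12·1 + 9·-2 + 1·-1 + 13·3.
Output[0,1]: The receptive field on the input at this output position is [10 12 5 / 1 13 0]. Elementwise product with the kernel and sum: 10·1 + 12·2 + 5·1 + 1·-2 + 13·-1 + 0·3.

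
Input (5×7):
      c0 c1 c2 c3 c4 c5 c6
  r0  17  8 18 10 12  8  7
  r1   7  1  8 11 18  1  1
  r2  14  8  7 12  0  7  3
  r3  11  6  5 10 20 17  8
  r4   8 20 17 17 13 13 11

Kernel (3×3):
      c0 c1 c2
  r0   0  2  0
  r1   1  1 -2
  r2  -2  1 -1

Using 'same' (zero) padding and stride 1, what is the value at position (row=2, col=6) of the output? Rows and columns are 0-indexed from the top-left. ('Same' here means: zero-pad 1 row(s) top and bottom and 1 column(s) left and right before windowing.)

The receptive field on the zero-padded input at this output position is [1 1 0 / 7 3 0 / 17 8 0]. Elementwise product with the kernel and sum: 1·2 + 7·1 + 3·1 + 0·-2 + 17·-2 + 8·1 + 0·-1.

-14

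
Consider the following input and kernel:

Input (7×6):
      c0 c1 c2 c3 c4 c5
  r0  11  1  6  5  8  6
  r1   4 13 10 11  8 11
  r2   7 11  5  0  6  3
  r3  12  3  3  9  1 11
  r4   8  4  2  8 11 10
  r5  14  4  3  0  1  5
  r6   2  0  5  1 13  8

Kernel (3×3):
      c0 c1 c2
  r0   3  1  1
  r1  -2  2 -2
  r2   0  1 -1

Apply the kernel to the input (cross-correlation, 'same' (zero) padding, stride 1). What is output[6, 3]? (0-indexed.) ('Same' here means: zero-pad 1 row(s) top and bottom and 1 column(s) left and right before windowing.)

-24

The receptive field on the zero-padded input at this output position is [3 0 1 / 5 1 13 / 0 0 0]. Elementwise product with the kernel and sum: 3·3 + 0·1 + 1·1 + 5·-2 + 1·2 + 13·-2 + 0·1 + 0·-1.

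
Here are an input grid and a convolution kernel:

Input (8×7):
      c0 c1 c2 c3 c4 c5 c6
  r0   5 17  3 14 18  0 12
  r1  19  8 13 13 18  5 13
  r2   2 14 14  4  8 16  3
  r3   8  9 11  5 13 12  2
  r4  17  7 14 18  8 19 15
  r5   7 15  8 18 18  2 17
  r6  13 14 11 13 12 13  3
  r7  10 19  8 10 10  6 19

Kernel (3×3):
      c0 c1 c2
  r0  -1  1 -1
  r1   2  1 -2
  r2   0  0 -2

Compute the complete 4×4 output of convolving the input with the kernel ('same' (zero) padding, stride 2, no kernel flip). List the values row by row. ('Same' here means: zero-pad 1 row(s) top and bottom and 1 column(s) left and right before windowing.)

Output[0,0]: The receptive field on the zero-padded input at this output position is [0 0 0 / 0 5 17 / 0 19 8]. Elementwise product with the kernel and sum: 0·-1 + 0·1 + 0·-1 + 0·2 + 5·1 + 17·-2 + 8·-2.

-45 -17 36 12
-33 16 -40 43
-28 -47 -2 43
-61 -32 -2 44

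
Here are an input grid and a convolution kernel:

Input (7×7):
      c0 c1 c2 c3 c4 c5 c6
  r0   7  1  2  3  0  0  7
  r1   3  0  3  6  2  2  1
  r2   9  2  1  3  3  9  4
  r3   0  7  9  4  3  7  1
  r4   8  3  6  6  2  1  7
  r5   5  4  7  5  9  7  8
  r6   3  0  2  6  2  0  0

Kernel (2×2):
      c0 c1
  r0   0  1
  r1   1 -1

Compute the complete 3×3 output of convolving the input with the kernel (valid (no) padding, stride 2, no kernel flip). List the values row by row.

Output[0,0]: The receptive field on the input at this output position is [7 1 / 3 0]. Elementwise product with the kernel and sum: 1·1 + 3·1 + 0·-1.

4 0 0
-5 8 5
4 8 3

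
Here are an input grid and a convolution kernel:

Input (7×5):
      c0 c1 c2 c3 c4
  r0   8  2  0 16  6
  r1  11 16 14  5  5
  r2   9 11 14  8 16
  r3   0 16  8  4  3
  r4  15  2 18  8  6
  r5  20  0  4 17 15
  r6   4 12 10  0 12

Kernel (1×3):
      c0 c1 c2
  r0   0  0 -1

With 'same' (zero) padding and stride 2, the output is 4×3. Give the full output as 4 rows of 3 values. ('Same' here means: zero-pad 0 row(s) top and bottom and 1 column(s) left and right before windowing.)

Output[0,0]: The receptive field on the zero-padded input at this output position is [0 8 2]. Elementwise product with the kernel and sum: 2·-1.
Output[0,1]: The receptive field on the zero-padded input at this output position is [2 0 16]. Elementwise product with the kernel and sum: 16·-1.

-2 -16 0
-11 -8 0
-2 -8 0
-12 0 0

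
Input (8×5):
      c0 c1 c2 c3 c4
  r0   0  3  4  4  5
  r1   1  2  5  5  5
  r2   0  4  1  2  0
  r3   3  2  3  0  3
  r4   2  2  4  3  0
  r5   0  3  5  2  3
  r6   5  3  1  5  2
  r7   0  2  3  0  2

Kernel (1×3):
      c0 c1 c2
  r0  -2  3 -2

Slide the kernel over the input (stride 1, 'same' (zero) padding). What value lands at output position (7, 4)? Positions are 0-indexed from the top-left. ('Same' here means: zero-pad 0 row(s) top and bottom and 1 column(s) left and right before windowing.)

The receptive field on the zero-padded input at this output position is [0 2 0]. Elementwise product with the kernel and sum: 0·-2 + 2·3 + 0·-2.

6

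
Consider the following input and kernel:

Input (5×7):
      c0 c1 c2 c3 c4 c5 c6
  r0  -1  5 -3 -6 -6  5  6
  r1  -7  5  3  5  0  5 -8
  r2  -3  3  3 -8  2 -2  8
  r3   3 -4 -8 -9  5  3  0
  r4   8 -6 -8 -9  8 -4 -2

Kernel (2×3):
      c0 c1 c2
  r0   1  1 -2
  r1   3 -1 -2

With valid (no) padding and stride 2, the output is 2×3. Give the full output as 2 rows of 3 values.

Output[0,0]: The receptive field on the input at this output position is [-1 5 -3 / -7 5 3]. Elementwise product with the kernel and sum: -1·1 + 5·1 + -3·-2 + -7·3 + 5·-1 + 3·-2.

-22 7 -2
23 -34 -4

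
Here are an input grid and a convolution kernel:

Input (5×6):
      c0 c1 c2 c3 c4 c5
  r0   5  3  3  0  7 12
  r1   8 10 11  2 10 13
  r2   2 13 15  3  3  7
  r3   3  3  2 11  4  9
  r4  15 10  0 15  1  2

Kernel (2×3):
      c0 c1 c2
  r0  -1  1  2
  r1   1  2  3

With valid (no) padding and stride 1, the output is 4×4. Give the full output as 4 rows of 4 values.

Output[0,0]: The receptive field on the input at this output position is [5 3 3 / 8 10 11]. Elementwise product with the kernel and sum: 5·-1 + 3·1 + 3·2 + 8·1 + 10·2 + 11·3.

65 38 56 92
97 57 41 64
56 48 30 60
39 76 50 34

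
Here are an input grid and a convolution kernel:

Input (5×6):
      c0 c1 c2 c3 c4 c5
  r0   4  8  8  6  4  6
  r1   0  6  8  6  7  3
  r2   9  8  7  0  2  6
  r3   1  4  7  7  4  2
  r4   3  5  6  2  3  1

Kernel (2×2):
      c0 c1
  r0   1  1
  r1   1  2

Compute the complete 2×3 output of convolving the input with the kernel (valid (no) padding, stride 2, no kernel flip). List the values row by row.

24 34 23
26 28 16

Output[0,0]: The receptive field on the input at this output position is [4 8 / 0 6]. Elementwise product with the kernel and sum: 4·1 + 8·1 + 0·1 + 6·2.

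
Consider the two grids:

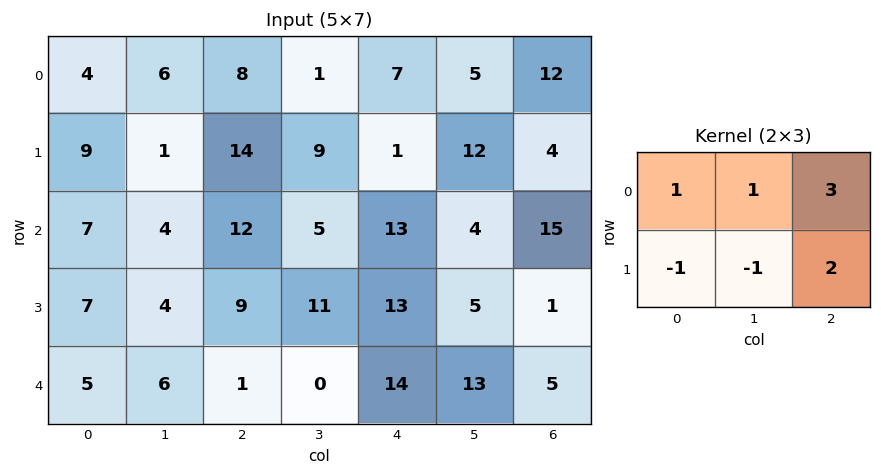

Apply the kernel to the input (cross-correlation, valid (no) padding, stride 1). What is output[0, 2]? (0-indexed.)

9

The receptive field on the input at this output position is [8 1 7 / 14 9 1]. Elementwise product with the kernel and sum: 8·1 + 1·1 + 7·3 + 14·-1 + 9·-1 + 1·2.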